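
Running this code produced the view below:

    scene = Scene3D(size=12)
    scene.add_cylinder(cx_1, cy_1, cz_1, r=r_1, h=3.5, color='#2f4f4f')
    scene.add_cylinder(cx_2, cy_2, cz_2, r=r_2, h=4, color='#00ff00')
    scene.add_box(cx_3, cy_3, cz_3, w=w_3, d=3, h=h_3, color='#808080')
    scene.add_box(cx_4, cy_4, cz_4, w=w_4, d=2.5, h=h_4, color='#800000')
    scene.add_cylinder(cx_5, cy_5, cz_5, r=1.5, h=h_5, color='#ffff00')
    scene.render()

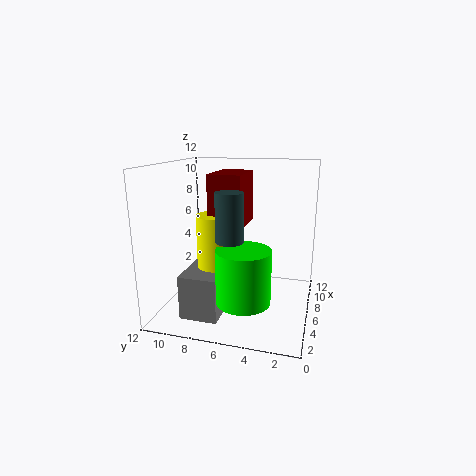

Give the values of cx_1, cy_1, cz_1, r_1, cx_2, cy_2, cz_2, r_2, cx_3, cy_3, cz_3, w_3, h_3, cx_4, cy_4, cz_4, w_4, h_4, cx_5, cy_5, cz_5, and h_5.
cx_1 = 2; cy_1 = 5.5; cz_1 = 7; r_1 = 1; cx_2 = 2; cy_2 = 4.5; cz_2 = 2.5; r_2 = 2; cx_3 = 1.5; cy_3 = 6.5; cz_3 = 0.5; w_3 = 4; h_3 = 3.5; cx_4 = 3; cy_4 = 5; cz_4 = 7.5; w_4 = 4; h_4 = 4; cx_5 = 3.5; cy_5 = 7; cz_5 = 4.5; h_5 = 4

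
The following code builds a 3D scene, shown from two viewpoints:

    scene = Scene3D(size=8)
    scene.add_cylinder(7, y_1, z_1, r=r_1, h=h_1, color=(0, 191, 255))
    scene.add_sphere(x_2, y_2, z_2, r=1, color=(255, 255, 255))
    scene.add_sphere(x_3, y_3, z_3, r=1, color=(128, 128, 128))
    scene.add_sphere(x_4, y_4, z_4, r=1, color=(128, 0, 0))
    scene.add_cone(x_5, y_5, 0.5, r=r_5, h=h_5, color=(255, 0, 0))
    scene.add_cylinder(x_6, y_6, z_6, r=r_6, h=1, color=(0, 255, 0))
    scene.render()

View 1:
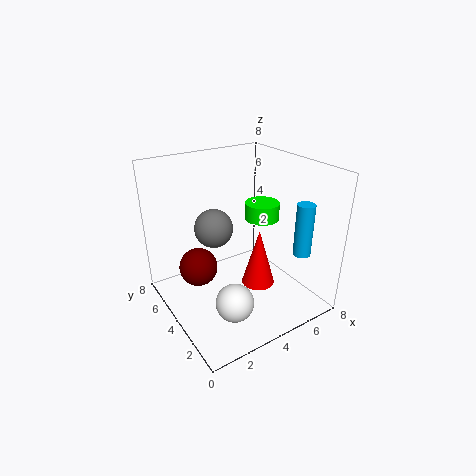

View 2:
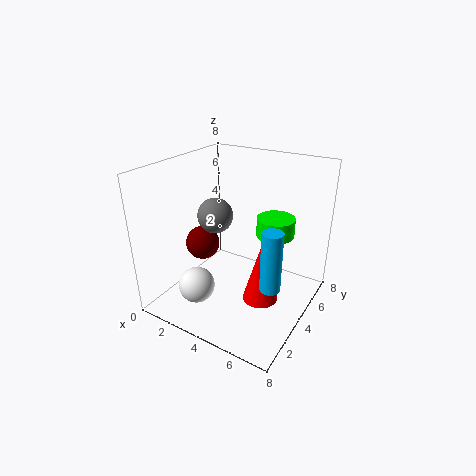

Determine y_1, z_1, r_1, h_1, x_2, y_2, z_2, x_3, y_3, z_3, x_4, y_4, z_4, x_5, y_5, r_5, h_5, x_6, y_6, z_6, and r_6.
y_1 = 2
z_1 = 3
r_1 = 0.5
h_1 = 3
x_2 = 2.5
y_2 = 2
z_2 = 1.5
x_3 = 2.5
y_3 = 4
z_3 = 5
x_4 = 1.5
y_4 = 4
z_4 = 3
x_5 = 5.5
y_5 = 4
r_5 = 1
h_5 = 3.5
x_6 = 6
y_6 = 4.5
z_6 = 4.5
r_6 = 1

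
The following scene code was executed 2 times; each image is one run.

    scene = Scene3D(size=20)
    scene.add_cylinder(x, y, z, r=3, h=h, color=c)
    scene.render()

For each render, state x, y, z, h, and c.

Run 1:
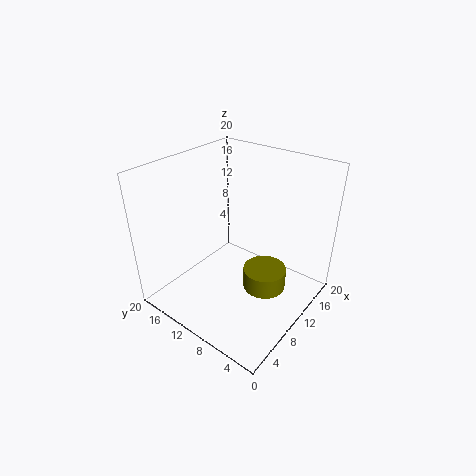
x = 11; y = 6; z = 3; h = 3; c = 'olive'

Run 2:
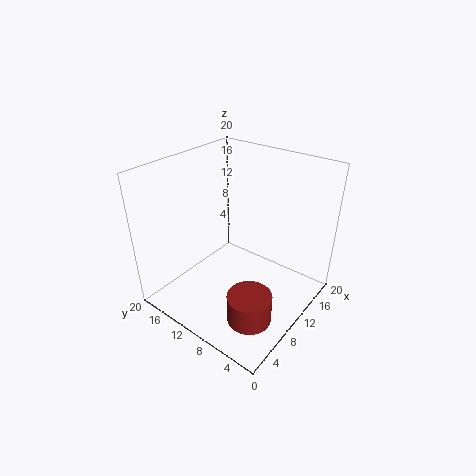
x = 6; y = 5; z = 1; h = 4; c = 'brown'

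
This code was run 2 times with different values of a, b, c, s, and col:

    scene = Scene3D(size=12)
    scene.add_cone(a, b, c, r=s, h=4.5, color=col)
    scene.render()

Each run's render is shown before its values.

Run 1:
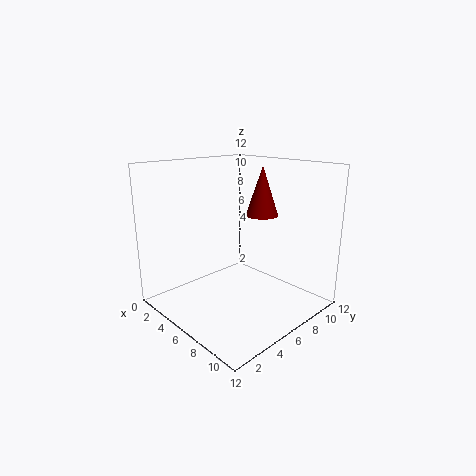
a = 5
b = 10
c = 7
s = 1.5
col = 'maroon'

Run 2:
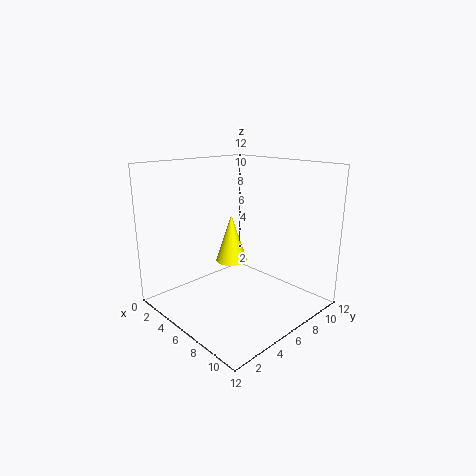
a = 3
b = 8
c = 2.5
s = 1.5
col = 'yellow'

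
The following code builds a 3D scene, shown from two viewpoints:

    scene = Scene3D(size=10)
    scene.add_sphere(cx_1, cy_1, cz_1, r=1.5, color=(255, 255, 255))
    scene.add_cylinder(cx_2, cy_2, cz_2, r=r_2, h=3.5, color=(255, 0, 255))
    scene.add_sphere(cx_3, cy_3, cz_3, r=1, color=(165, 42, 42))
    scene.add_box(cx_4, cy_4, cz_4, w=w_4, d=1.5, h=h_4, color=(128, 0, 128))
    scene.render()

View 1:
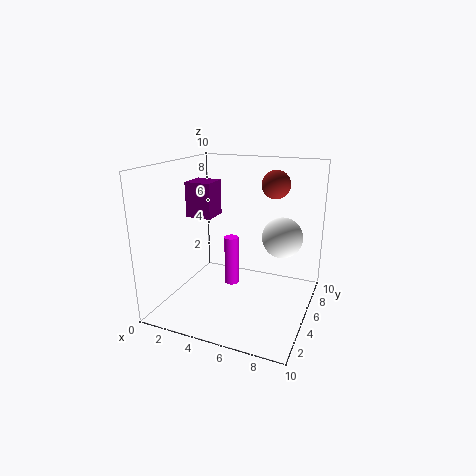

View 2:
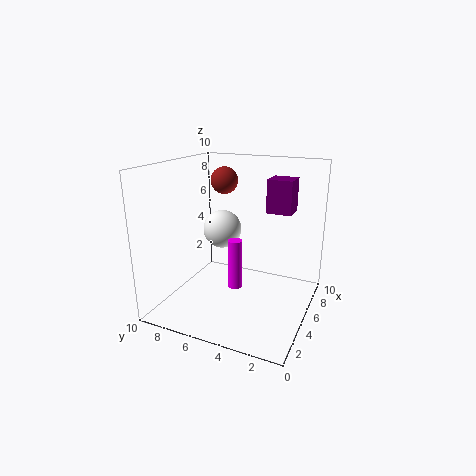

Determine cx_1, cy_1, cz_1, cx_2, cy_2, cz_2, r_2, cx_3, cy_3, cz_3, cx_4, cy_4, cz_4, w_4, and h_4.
cx_1 = 7.5, cy_1 = 7.5, cz_1 = 4.5, cx_2 = 4.5, cy_2 = 5, cz_2 = 1.5, r_2 = 0.5, cx_3 = 7, cy_3 = 7, cz_3 = 8.5, cx_4 = 3.5, cy_4 = 1, cz_4 = 7.5, w_4 = 1.5, h_4 = 2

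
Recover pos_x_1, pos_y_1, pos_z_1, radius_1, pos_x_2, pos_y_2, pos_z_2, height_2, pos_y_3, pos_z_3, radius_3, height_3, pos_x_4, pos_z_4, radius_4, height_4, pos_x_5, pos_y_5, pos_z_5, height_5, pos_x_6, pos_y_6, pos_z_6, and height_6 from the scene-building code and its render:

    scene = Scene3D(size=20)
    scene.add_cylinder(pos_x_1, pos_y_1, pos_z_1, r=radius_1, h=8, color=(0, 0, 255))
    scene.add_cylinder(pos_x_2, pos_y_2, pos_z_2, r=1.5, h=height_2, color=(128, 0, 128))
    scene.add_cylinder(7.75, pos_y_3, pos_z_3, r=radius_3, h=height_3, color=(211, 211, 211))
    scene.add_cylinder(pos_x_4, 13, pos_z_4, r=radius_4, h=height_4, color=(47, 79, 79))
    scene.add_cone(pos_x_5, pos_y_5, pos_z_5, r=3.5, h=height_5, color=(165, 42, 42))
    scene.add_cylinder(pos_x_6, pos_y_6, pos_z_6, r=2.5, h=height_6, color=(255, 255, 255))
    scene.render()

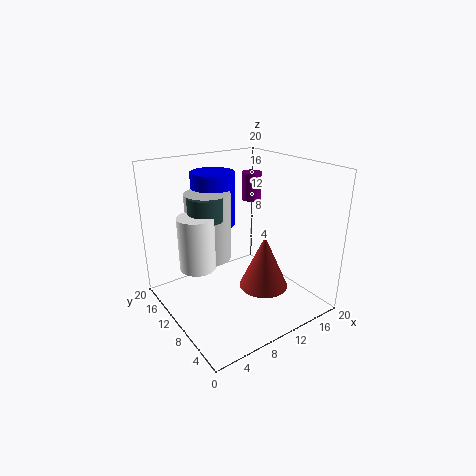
pos_x_1 = 10; pos_y_1 = 16.5; pos_z_1 = 10; radius_1 = 3.25; pos_x_2 = 16; pos_y_2 = 15; pos_z_2 = 13.25; height_2 = 4.25; pos_y_3 = 14.25; pos_z_3 = 6; radius_3 = 3.25; height_3 = 9.75; pos_x_4 = 6.75; pos_z_4 = 12.5; radius_4 = 2.5; height_4 = 3.25; pos_x_5 = 13; pos_y_5 = 7.75; pos_z_5 = 2.5; height_5 = 7.75; pos_x_6 = 4.75; pos_y_6 = 12.25; pos_z_6 = 6; height_6 = 7.5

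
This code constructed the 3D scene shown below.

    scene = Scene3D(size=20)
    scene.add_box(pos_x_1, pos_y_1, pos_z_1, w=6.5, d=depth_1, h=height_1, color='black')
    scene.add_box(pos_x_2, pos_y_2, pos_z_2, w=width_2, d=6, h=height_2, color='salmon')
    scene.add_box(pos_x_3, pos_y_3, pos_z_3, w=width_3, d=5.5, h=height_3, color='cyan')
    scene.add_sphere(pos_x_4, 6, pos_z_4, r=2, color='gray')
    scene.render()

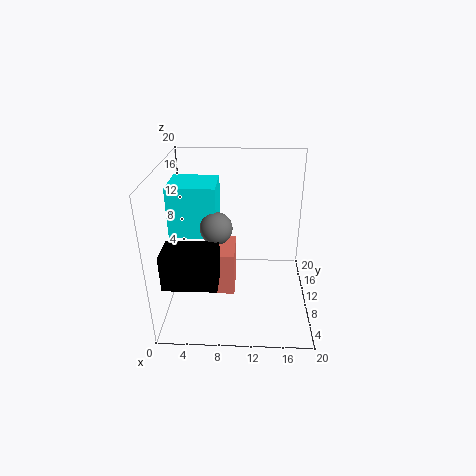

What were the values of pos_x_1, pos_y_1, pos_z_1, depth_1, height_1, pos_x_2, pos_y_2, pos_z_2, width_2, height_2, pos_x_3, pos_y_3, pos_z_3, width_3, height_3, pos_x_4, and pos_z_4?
pos_x_1 = 1.5; pos_y_1 = 0.5; pos_z_1 = 8; depth_1 = 4; height_1 = 4.5; pos_x_2 = 6; pos_y_2 = 9; pos_z_2 = 1; width_2 = 3.5; height_2 = 6.5; pos_x_3 = 1.5; pos_y_3 = 6; pos_z_3 = 12; width_3 = 6; height_3 = 6.5; pos_x_4 = 7.5; pos_z_4 = 13.5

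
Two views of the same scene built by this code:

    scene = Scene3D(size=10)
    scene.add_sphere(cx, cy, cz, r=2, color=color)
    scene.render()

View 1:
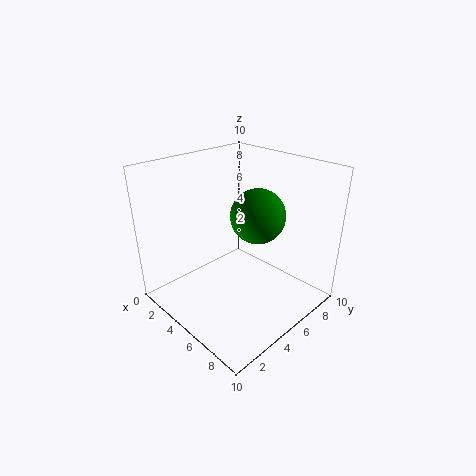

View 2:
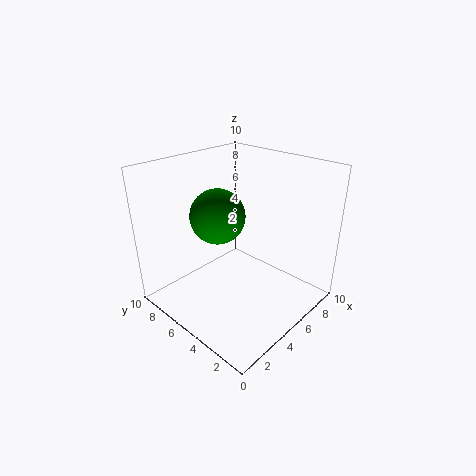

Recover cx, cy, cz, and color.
cx = 5; cy = 7; cz = 6; color = 'green'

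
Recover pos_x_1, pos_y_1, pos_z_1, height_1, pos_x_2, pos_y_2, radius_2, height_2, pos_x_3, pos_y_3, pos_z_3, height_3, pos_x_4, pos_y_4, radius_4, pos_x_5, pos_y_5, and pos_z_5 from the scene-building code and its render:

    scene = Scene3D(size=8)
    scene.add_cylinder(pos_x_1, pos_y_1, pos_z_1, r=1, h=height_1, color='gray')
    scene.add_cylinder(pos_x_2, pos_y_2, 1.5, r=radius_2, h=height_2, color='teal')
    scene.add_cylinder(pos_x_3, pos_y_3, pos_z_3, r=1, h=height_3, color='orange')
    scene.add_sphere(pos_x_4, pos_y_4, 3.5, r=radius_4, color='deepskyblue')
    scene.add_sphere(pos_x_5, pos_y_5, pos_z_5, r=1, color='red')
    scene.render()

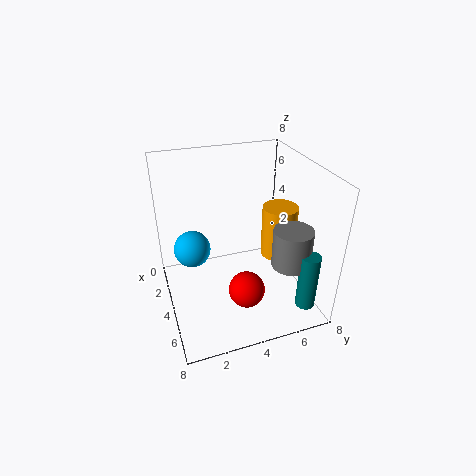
pos_x_1 = 6.5
pos_y_1 = 6
pos_z_1 = 3.5
height_1 = 2
pos_x_2 = 7.5
pos_y_2 = 6.5
radius_2 = 0.5
height_2 = 3
pos_x_3 = 4
pos_y_3 = 6.5
pos_z_3 = 2.5
height_3 = 3
pos_x_4 = 3.5
pos_y_4 = 1.5
radius_4 = 1
pos_x_5 = 5.5
pos_y_5 = 4
pos_z_5 = 1.5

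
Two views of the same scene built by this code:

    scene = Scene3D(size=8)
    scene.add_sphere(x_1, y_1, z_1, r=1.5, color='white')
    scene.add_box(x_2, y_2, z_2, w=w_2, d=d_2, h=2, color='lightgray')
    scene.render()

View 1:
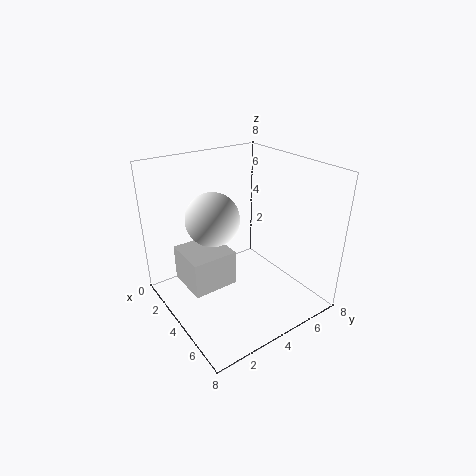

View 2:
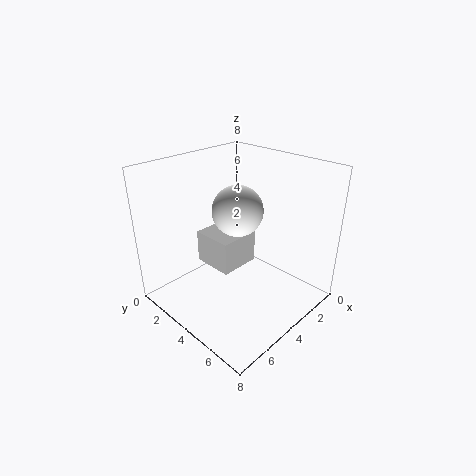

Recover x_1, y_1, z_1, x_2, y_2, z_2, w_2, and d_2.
x_1 = 3
y_1 = 3
z_1 = 5
x_2 = 2
y_2 = 1
z_2 = 1.5
w_2 = 2.5
d_2 = 2.5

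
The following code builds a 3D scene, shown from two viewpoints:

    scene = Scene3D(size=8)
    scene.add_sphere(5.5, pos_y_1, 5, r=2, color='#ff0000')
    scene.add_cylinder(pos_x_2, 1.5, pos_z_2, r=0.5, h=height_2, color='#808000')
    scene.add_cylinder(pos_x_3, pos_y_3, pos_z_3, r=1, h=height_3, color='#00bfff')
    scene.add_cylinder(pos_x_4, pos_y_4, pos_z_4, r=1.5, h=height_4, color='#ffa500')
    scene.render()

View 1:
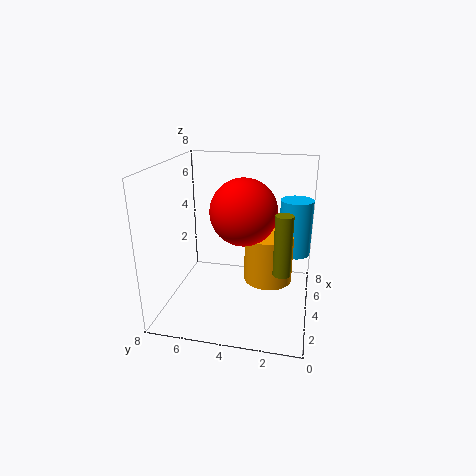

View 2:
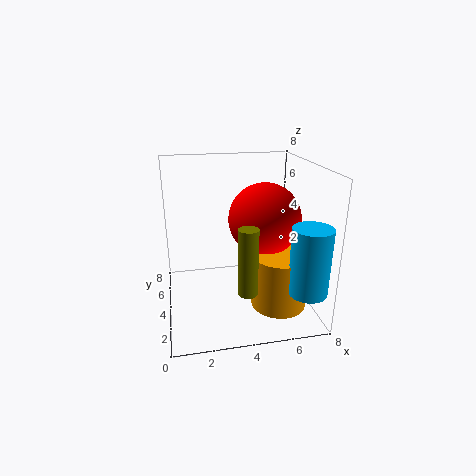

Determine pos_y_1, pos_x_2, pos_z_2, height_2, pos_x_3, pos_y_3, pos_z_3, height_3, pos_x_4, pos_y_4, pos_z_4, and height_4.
pos_y_1 = 4; pos_x_2 = 4; pos_z_2 = 2; height_2 = 3.5; pos_x_3 = 7; pos_y_3 = 1; pos_z_3 = 2; height_3 = 3.5; pos_x_4 = 6; pos_y_4 = 2.5; pos_z_4 = 0.5; height_4 = 3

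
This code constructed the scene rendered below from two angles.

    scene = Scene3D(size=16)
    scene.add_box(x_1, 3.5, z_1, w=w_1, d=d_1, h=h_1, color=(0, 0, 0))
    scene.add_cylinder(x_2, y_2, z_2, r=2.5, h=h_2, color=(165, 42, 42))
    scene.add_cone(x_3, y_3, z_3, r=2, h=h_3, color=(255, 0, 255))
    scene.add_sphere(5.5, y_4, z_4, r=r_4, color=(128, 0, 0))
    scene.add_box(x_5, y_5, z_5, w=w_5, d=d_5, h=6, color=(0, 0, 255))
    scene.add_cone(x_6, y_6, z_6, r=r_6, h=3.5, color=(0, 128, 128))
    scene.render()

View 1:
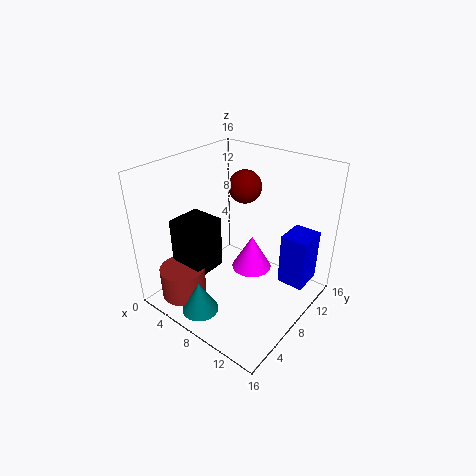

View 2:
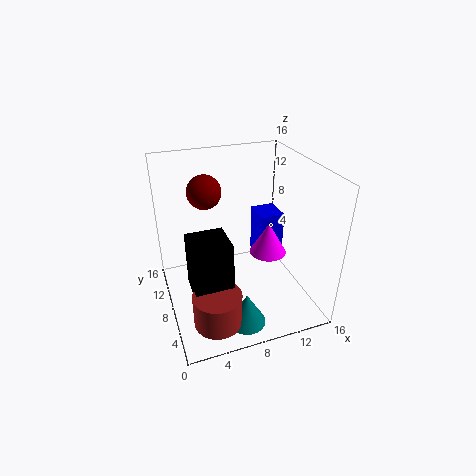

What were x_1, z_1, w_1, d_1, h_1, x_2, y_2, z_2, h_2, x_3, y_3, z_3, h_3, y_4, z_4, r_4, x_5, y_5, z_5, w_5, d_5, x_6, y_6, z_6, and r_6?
x_1 = 2; z_1 = 4; w_1 = 4; d_1 = 4; h_1 = 6; x_2 = 4; y_2 = 3; z_2 = 1.5; h_2 = 3.5; x_3 = 11; y_3 = 6.5; z_3 = 6.5; h_3 = 3.5; y_4 = 12.5; z_4 = 12; r_4 = 2; x_5 = 12; y_5 = 10.5; z_5 = 2.5; w_5 = 3; d_5 = 3.5; x_6 = 7; y_6 = 2.5; z_6 = 1; r_6 = 2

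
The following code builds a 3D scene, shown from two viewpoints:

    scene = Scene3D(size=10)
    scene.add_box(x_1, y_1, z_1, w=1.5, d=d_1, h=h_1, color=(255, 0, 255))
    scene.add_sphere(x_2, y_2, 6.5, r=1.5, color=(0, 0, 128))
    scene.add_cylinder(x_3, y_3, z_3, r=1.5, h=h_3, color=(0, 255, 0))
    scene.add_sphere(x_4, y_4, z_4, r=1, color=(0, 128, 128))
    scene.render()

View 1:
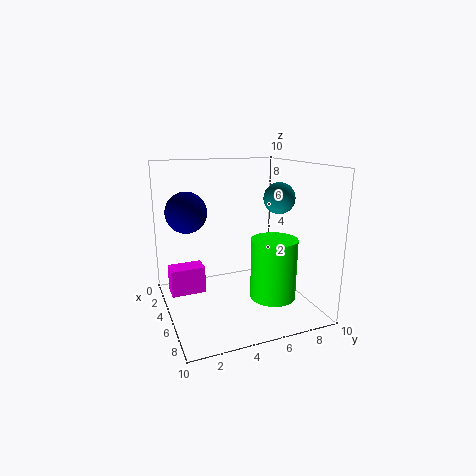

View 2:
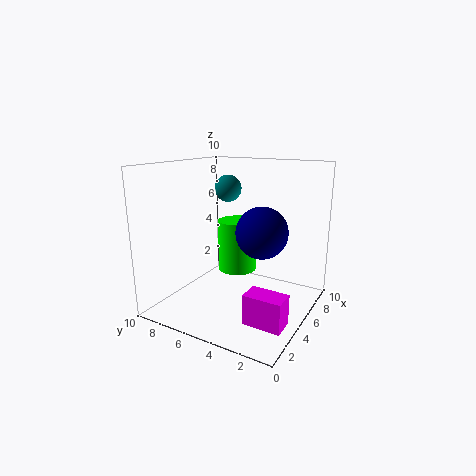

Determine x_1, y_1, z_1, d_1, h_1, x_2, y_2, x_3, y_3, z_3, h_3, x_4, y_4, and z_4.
x_1 = 2
y_1 = 0.5
z_1 = 0.5
d_1 = 2.5
h_1 = 2
x_2 = 2.5
y_2 = 2
x_3 = 7.5
y_3 = 6.5
z_3 = 1.5
h_3 = 4
x_4 = 7
y_4 = 7
z_4 = 8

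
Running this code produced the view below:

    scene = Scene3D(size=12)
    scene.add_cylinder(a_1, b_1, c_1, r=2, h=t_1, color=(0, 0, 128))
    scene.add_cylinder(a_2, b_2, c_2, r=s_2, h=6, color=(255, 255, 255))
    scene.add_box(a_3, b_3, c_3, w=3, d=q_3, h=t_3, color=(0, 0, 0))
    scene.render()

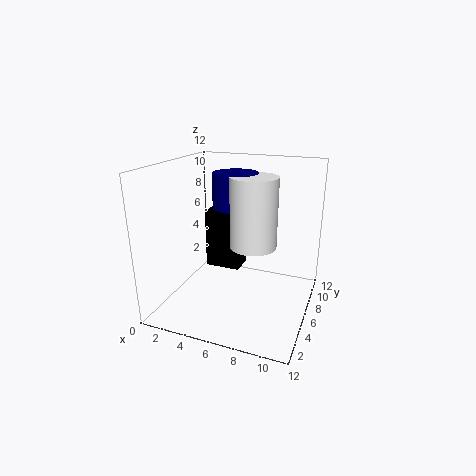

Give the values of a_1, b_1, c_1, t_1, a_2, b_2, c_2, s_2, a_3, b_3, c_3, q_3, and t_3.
a_1 = 5
b_1 = 8
c_1 = 7
t_1 = 4
a_2 = 7
b_2 = 7
c_2 = 5
s_2 = 2
a_3 = 3
b_3 = 6
c_3 = 3
q_3 = 2
t_3 = 5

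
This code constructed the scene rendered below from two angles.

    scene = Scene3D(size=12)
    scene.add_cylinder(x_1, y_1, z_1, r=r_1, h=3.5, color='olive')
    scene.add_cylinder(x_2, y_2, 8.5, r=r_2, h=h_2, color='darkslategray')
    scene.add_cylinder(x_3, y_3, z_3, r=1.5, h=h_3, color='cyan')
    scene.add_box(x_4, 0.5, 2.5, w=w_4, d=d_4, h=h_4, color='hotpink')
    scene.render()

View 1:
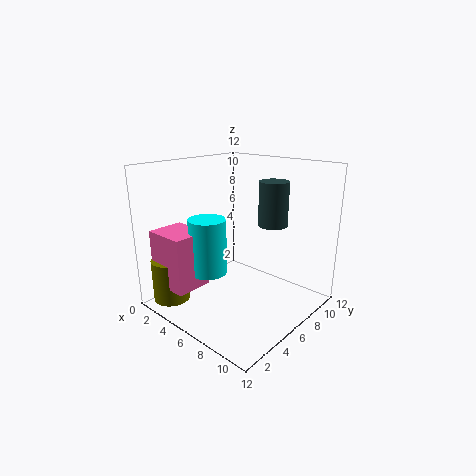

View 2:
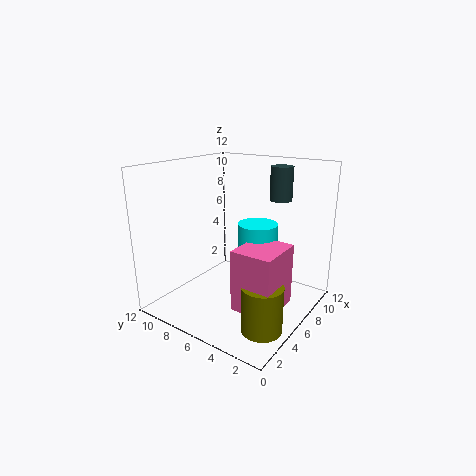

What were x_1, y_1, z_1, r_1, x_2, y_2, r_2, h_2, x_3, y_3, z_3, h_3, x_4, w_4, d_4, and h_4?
x_1 = 2.5
y_1 = 1.5
z_1 = 1
r_1 = 1.5
x_2 = 10.5
y_2 = 4.5
r_2 = 1
h_2 = 3
x_3 = 5
y_3 = 3.5
z_3 = 3.5
h_3 = 4.5
x_4 = 1.5
w_4 = 3.5
d_4 = 3
h_4 = 4.5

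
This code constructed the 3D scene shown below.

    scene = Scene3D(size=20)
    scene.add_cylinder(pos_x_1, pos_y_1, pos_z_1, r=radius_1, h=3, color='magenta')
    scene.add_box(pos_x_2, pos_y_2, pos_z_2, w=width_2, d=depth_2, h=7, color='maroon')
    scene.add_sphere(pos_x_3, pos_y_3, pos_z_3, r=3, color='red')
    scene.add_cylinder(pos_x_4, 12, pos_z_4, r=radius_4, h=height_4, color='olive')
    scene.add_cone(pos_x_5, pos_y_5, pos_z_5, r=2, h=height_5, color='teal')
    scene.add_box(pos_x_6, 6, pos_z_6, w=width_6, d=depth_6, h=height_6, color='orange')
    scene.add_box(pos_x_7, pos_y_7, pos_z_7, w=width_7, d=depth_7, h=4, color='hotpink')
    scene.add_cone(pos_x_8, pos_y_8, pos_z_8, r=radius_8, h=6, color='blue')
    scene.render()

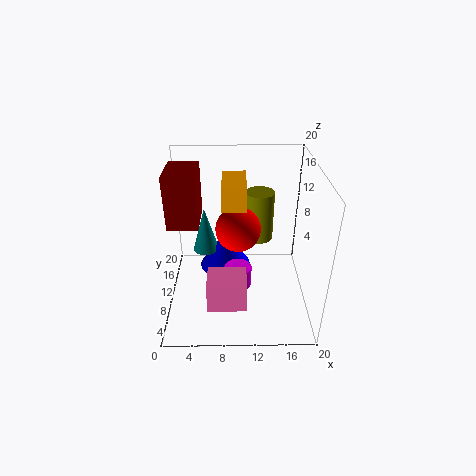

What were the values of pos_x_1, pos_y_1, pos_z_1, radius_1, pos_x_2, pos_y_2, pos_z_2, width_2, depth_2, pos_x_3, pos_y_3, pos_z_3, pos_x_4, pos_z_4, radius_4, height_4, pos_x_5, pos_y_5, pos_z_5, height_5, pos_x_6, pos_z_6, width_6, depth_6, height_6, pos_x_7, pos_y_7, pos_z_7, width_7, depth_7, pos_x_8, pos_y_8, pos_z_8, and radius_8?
pos_x_1 = 10; pos_y_1 = 10; pos_z_1 = 2; radius_1 = 2; pos_x_2 = 1; pos_y_2 = 7; pos_z_2 = 13; width_2 = 4; depth_2 = 6; pos_x_3 = 10; pos_y_3 = 9; pos_z_3 = 12; pos_x_4 = 13; pos_z_4 = 9; radius_4 = 2; height_4 = 7; pos_x_5 = 5; pos_y_5 = 15; pos_z_5 = 5; height_5 = 7; pos_x_6 = 8; pos_z_6 = 16; width_6 = 3; depth_6 = 6; height_6 = 3; pos_x_7 = 6; pos_y_7 = 2; pos_z_7 = 4; width_7 = 5; depth_7 = 4; pos_x_8 = 8; pos_y_8 = 15; pos_z_8 = 2; radius_8 = 4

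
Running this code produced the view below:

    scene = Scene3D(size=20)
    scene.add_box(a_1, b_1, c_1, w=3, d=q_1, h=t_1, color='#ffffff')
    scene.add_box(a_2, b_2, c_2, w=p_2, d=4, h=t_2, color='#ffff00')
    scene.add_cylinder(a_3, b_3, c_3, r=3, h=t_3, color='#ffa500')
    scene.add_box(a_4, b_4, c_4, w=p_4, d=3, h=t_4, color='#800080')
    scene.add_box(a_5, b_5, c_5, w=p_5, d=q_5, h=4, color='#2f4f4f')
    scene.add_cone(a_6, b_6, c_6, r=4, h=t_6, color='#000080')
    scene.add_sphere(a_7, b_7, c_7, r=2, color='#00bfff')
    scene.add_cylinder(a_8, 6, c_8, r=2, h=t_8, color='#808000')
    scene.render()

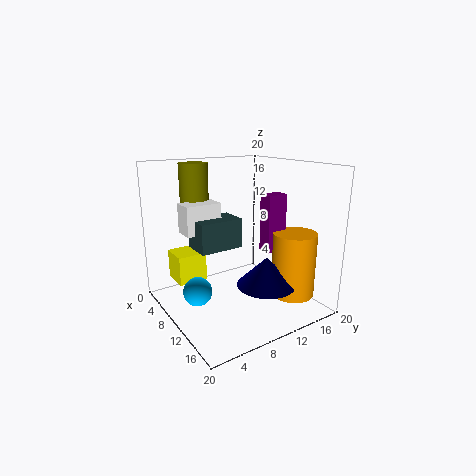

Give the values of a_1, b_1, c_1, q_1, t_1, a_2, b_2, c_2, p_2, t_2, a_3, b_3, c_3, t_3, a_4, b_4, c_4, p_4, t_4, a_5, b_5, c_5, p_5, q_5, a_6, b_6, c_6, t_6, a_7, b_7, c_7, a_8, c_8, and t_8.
a_1 = 6; b_1 = 3; c_1 = 11; q_1 = 5; t_1 = 4; a_2 = 4; b_2 = 2; c_2 = 4; p_2 = 4; t_2 = 4; a_3 = 15; b_3 = 16; c_3 = 2; t_3 = 9; a_4 = 11; b_4 = 13; c_4 = 8; p_4 = 2; t_4 = 8; a_5 = 7; b_5 = 4; c_5 = 9; p_5 = 4; q_5 = 6; a_6 = 14; b_6 = 12; c_6 = 4; t_6 = 4; a_7 = 9; b_7 = 4; c_7 = 3; a_8 = 5; c_8 = 13; t_8 = 7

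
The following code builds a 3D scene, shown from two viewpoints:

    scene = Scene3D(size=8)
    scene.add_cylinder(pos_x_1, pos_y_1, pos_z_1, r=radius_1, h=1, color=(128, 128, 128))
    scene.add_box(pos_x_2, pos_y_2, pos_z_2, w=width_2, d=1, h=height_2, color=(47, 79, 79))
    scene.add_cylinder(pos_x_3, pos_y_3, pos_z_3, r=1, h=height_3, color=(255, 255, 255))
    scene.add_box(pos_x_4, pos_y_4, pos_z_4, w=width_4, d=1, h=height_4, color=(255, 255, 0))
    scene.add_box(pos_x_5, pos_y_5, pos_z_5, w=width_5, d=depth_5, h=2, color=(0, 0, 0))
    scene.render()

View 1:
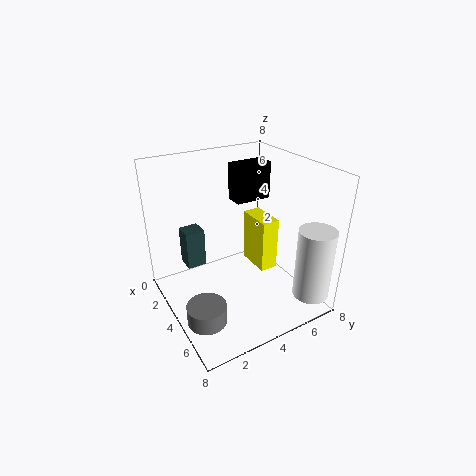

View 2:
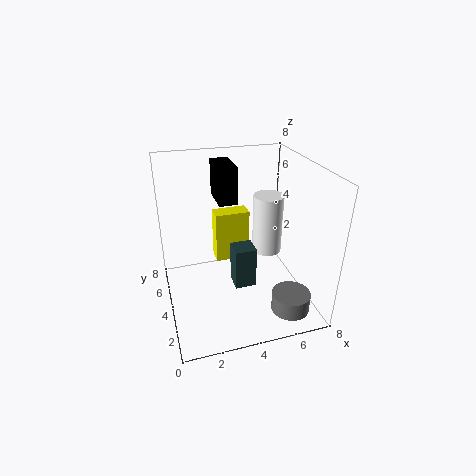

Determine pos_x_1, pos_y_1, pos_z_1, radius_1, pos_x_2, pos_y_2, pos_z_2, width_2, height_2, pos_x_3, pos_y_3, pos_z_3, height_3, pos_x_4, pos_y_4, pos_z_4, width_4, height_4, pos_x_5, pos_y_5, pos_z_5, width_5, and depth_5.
pos_x_1 = 6
pos_y_1 = 1
pos_z_1 = 1
radius_1 = 1
pos_x_2 = 3
pos_y_2 = 1
pos_z_2 = 3
width_2 = 1
height_2 = 2
pos_x_3 = 7
pos_y_3 = 7
pos_z_3 = 1
height_3 = 4
pos_x_4 = 3
pos_y_4 = 5
pos_z_4 = 2
width_4 = 2
height_4 = 3
pos_x_5 = 3
pos_y_5 = 4
pos_z_5 = 6
width_5 = 1
depth_5 = 2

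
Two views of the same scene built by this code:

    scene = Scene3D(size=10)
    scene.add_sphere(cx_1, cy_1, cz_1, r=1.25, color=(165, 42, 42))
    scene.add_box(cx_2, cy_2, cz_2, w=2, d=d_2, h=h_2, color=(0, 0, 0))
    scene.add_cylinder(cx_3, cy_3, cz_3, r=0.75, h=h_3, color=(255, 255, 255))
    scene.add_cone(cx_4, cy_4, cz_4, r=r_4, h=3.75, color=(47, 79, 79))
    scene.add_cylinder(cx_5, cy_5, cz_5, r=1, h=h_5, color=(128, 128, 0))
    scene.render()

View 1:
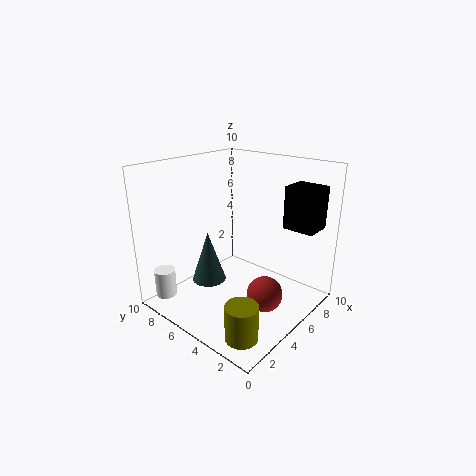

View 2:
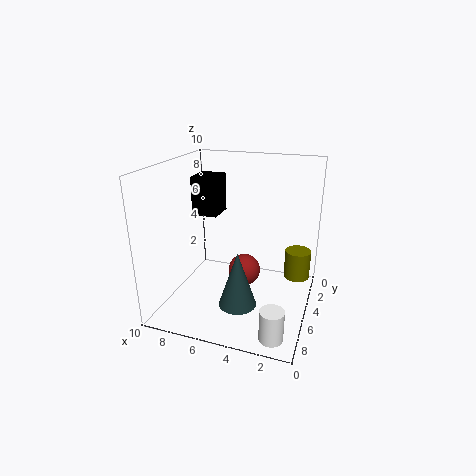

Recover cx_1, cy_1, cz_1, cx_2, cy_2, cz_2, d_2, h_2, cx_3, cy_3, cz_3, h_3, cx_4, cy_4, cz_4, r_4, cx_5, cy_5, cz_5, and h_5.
cx_1 = 5.25
cy_1 = 2.75
cz_1 = 1.25
cx_2 = 7.5
cy_2 = 0.75
cz_2 = 5.5
d_2 = 2.25
h_2 = 3
cx_3 = 1.5
cy_3 = 9
cz_3 = 0.5
h_3 = 2
cx_4 = 4.25
cy_4 = 7.25
cz_4 = 1.25
r_4 = 1.25
cx_5 = 1.25
cy_5 = 1.5
cz_5 = 0.75
h_5 = 2.25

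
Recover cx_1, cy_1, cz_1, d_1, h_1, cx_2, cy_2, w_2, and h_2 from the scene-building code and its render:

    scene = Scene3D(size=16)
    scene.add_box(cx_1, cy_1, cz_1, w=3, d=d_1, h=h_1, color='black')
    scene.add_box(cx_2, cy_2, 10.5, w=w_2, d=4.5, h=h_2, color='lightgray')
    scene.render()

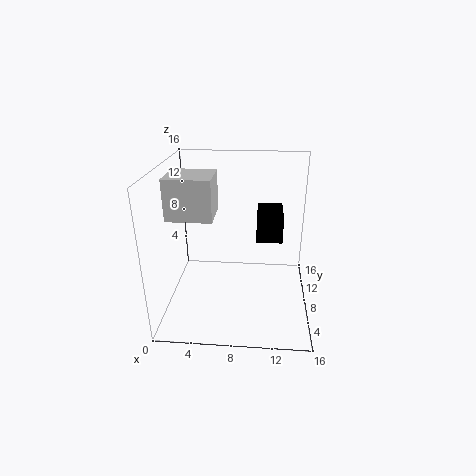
cx_1 = 10, cy_1 = 9, cz_1 = 7, d_1 = 5, h_1 = 3, cx_2 = 0.5, cy_2 = 6, w_2 = 5, h_2 = 4.5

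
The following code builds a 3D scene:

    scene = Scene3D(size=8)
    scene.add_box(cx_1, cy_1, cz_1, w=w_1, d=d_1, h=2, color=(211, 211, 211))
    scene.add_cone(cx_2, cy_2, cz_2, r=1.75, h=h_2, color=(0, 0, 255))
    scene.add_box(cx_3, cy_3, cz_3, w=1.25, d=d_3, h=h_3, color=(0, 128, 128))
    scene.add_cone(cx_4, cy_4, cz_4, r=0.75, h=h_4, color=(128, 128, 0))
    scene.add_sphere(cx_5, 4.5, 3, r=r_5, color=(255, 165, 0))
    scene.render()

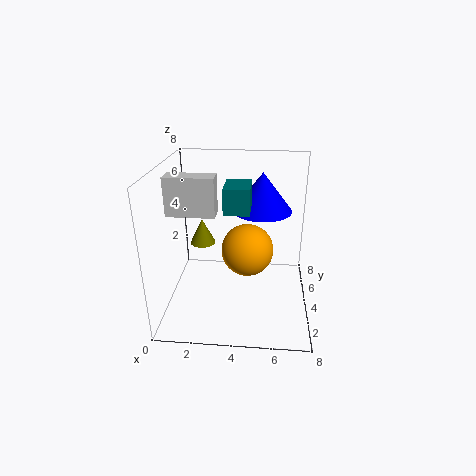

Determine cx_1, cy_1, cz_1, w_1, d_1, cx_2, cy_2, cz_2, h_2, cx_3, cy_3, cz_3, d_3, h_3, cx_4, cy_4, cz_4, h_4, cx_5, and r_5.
cx_1 = 0.5, cy_1 = 2.5, cz_1 = 5.75, w_1 = 2.5, d_1 = 1, cx_2 = 5.25, cy_2 = 5.75, cz_2 = 5, h_2 = 2.25, cx_3 = 3.5, cy_3 = 1.75, cz_3 = 6.25, d_3 = 1.75, h_3 = 1.25, cx_4 = 1.75, cy_4 = 5.25, cz_4 = 3, h_4 = 1.5, cx_5 = 4.5, r_5 = 1.5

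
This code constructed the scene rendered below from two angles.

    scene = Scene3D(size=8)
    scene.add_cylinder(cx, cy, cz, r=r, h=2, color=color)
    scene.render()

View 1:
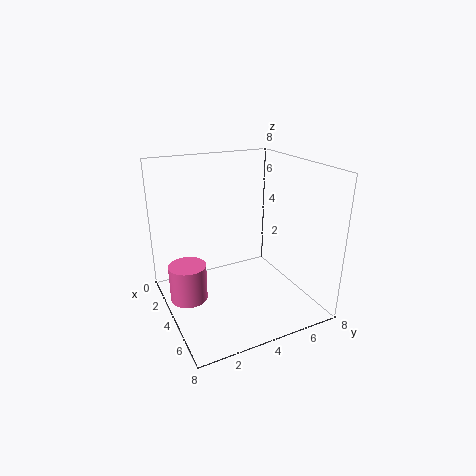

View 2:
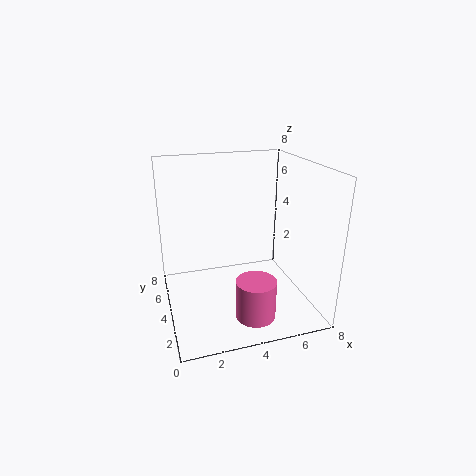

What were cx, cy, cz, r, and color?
cx = 4; cy = 1; cz = 1; r = 1; color = 'hotpink'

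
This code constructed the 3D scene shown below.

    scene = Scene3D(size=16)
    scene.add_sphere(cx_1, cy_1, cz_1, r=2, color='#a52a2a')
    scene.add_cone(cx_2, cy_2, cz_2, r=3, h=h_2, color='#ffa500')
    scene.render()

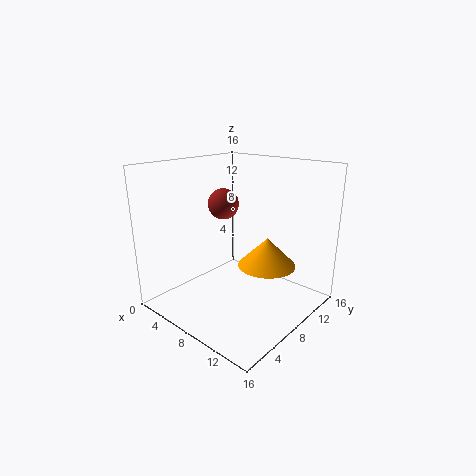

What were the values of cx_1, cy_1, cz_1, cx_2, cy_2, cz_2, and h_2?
cx_1 = 2
cy_1 = 12
cz_1 = 10
cx_2 = 12
cy_2 = 8
cz_2 = 6
h_2 = 3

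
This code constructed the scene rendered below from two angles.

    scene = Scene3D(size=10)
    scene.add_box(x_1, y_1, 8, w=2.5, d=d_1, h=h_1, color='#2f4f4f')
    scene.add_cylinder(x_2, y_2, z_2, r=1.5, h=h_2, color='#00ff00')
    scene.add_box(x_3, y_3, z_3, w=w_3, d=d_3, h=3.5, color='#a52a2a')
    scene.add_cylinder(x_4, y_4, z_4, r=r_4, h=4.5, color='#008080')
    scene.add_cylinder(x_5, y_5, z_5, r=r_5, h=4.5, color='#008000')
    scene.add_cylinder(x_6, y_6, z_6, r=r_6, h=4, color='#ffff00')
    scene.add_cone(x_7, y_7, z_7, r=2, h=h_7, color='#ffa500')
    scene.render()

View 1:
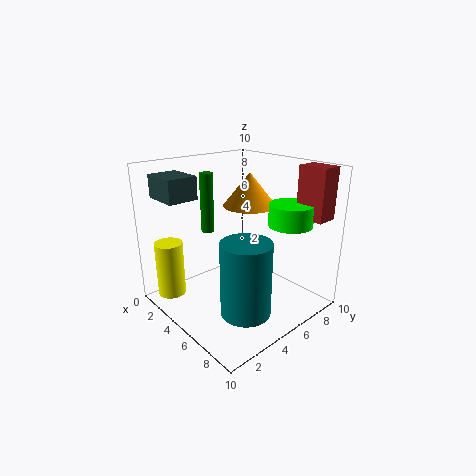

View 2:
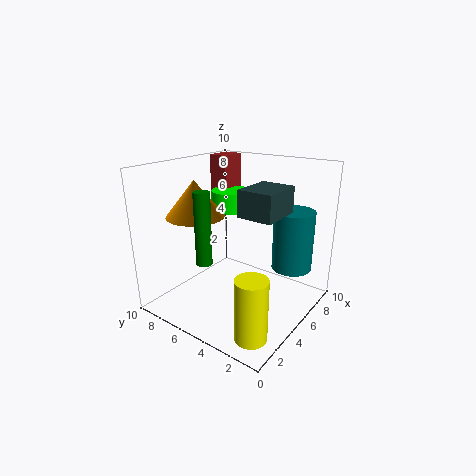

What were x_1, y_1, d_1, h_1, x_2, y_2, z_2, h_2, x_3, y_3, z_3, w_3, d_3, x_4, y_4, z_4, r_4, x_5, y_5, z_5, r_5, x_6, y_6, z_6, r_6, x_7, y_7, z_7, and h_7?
x_1 = 1.5; y_1 = 0.5; d_1 = 2; h_1 = 1.5; x_2 = 7.5; y_2 = 7.5; z_2 = 6; h_2 = 1.5; x_3 = 7.5; y_3 = 8; z_3 = 6.5; w_3 = 2; d_3 = 1.5; x_4 = 8.5; y_4 = 2.5; z_4 = 2; r_4 = 1.5; x_5 = 1.5; y_5 = 5; z_5 = 4.5; r_5 = 0.5; x_6 = 1.5; y_6 = 1.5; z_6 = 0.5; r_6 = 1; x_7 = 3.5; y_7 = 7.5; z_7 = 6.5; h_7 = 2.5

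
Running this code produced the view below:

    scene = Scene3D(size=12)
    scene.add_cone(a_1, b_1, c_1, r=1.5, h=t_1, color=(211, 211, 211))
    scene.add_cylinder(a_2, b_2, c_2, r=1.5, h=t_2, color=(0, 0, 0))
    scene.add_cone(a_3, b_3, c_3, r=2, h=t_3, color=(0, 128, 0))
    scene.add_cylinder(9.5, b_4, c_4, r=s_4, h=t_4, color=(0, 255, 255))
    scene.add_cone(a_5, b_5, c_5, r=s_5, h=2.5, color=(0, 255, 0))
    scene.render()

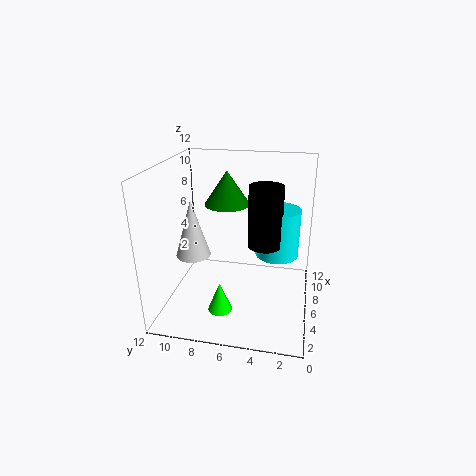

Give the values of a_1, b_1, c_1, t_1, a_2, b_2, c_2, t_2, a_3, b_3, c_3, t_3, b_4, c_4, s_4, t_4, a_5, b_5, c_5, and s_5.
a_1 = 6
b_1 = 10
c_1 = 4
t_1 = 5
a_2 = 8
b_2 = 4
c_2 = 4.5
t_2 = 5.5
a_3 = 8.5
b_3 = 7.5
c_3 = 8
t_3 = 3
b_4 = 3
c_4 = 3
s_4 = 2
t_4 = 4.5
a_5 = 3.5
b_5 = 7
c_5 = 0.5
s_5 = 1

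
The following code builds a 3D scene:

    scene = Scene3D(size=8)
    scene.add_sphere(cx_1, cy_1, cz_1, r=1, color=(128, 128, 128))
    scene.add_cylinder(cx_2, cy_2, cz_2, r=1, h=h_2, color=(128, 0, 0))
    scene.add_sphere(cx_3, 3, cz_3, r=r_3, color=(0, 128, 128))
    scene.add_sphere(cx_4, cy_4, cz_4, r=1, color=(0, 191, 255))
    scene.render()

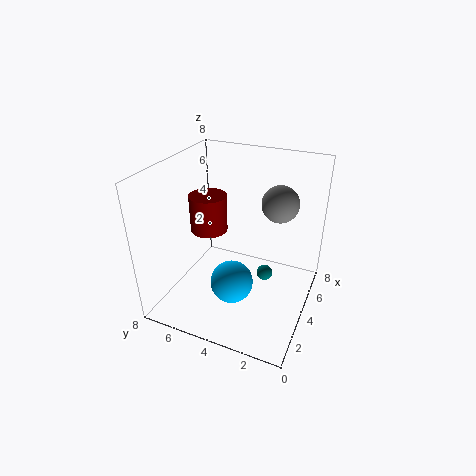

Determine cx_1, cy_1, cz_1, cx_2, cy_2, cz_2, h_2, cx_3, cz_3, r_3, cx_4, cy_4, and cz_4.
cx_1 = 5; cy_1 = 2; cz_1 = 6; cx_2 = 3.5; cy_2 = 5.5; cz_2 = 4.5; h_2 = 2; cx_3 = 6; cz_3 = 0.5; r_3 = 0.5; cx_4 = 1; cy_4 = 3; cz_4 = 3.5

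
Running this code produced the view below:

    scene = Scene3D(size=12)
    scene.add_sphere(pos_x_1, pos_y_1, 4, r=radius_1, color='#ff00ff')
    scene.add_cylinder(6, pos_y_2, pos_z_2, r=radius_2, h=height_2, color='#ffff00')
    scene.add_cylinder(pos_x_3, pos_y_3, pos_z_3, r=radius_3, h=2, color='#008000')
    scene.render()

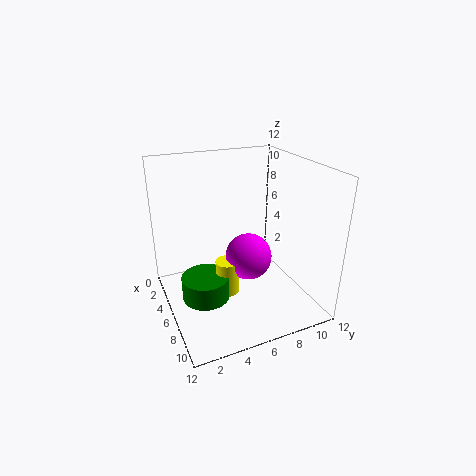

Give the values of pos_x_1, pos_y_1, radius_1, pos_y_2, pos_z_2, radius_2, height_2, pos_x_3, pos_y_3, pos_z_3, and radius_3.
pos_x_1 = 6
pos_y_1 = 7
radius_1 = 2
pos_y_2 = 5
pos_z_2 = 1
radius_2 = 1
height_2 = 3
pos_x_3 = 6
pos_y_3 = 3
pos_z_3 = 1
radius_3 = 2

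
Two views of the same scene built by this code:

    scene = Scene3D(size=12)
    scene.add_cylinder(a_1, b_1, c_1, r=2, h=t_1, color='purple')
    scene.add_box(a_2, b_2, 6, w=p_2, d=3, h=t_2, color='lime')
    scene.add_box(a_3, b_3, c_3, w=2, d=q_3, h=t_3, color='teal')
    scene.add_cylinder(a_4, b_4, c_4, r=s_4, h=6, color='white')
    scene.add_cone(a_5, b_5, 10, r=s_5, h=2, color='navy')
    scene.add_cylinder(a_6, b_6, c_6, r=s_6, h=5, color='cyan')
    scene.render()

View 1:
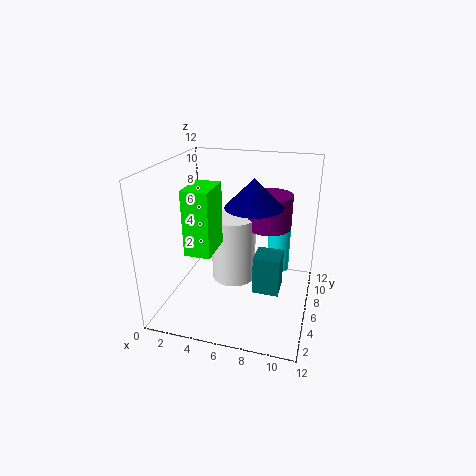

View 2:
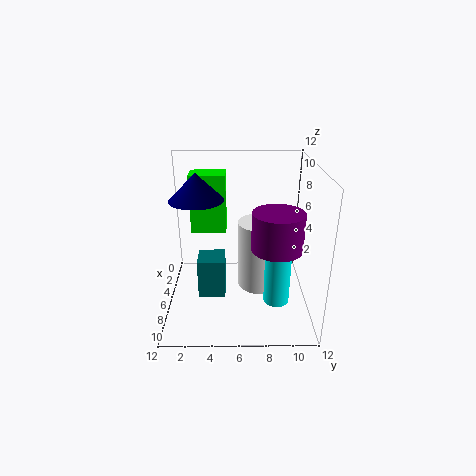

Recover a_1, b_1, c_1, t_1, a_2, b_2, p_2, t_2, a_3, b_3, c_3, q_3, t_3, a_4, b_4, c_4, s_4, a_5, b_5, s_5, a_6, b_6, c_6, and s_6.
a_1 = 8
b_1 = 9
c_1 = 6
t_1 = 3
a_2 = 3
b_2 = 2
p_2 = 2
t_2 = 5
a_3 = 8
b_3 = 3
c_3 = 3
q_3 = 2
t_3 = 3
a_4 = 5
b_4 = 8
c_4 = 1
s_4 = 2
a_5 = 8
b_5 = 3
s_5 = 2
a_6 = 9
b_6 = 9
c_6 = 2
s_6 = 1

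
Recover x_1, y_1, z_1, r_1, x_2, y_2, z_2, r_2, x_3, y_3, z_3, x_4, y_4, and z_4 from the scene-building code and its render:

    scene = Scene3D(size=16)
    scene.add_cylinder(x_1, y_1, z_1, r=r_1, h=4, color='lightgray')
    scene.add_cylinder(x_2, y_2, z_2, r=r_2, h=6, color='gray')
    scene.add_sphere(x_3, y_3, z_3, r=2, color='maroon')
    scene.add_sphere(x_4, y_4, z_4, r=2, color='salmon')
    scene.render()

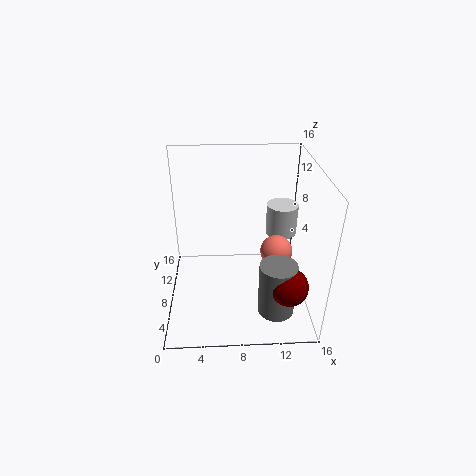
x_1 = 14
y_1 = 14
z_1 = 5
r_1 = 2
x_2 = 12
y_2 = 4
z_2 = 1
r_2 = 2
x_3 = 13
y_3 = 3
z_3 = 5
x_4 = 13
y_4 = 11
z_4 = 4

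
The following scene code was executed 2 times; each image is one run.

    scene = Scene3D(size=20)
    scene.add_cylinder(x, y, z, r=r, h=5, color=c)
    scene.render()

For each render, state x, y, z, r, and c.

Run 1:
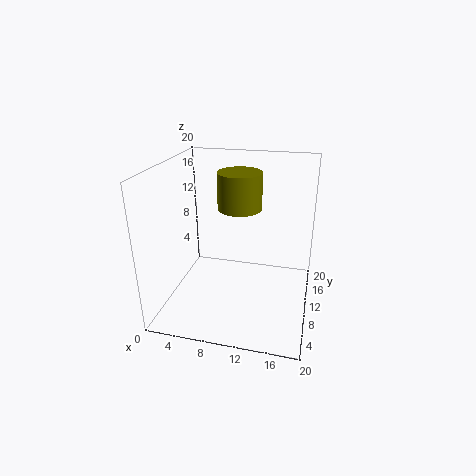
x = 10, y = 11, z = 14, r = 3, c = 'olive'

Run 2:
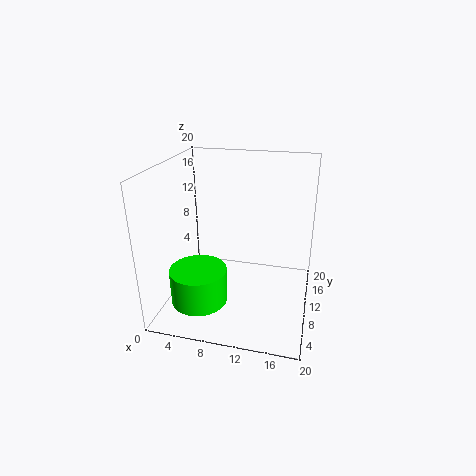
x = 5, y = 7, z = 1, r = 4, c = 'lime'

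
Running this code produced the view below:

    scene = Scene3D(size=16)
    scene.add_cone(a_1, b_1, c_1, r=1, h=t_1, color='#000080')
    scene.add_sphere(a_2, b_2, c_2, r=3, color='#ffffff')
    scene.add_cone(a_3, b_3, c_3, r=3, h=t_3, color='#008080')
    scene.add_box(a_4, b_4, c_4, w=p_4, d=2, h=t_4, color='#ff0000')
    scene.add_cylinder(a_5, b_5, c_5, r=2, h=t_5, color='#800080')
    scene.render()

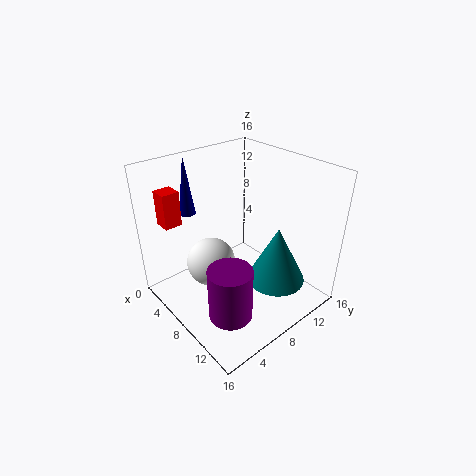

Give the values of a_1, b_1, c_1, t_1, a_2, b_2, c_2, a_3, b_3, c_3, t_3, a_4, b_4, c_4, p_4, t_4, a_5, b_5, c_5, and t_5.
a_1 = 1; b_1 = 6; c_1 = 9; t_1 = 7; a_2 = 4; b_2 = 7; c_2 = 3; a_3 = 13; b_3 = 9; c_3 = 5; t_3 = 6; a_4 = 1; b_4 = 2; c_4 = 9; p_4 = 2; t_4 = 4; a_5 = 14; b_5 = 2; c_5 = 5; t_5 = 5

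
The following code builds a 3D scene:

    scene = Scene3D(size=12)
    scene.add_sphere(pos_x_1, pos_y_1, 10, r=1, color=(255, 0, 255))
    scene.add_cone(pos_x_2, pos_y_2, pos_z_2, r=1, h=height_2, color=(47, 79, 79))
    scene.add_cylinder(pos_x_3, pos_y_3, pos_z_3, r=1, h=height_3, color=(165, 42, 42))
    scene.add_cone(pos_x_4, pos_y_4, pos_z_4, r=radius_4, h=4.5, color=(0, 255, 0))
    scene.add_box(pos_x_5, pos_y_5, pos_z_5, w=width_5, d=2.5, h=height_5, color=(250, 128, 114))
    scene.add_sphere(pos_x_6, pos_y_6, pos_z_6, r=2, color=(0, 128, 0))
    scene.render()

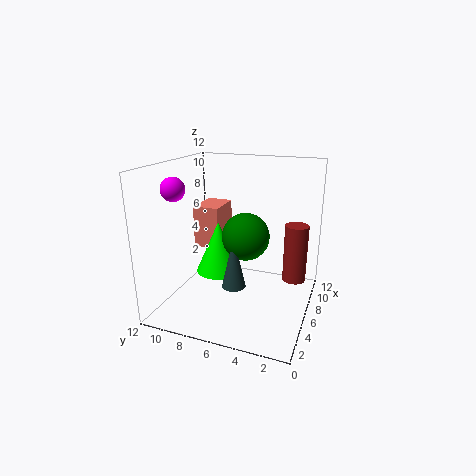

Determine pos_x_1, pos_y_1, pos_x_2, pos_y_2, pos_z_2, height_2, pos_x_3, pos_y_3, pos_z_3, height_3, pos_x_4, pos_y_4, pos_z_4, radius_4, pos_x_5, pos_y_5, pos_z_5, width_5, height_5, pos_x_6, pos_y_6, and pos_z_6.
pos_x_1 = 4.5; pos_y_1 = 11; pos_x_2 = 5; pos_y_2 = 6; pos_z_2 = 2; height_2 = 4.5; pos_x_3 = 8; pos_y_3 = 1.5; pos_z_3 = 2; height_3 = 5; pos_x_4 = 6.5; pos_y_4 = 8; pos_z_4 = 2.5; radius_4 = 2; pos_x_5 = 8.5; pos_y_5 = 9; pos_z_5 = 3.5; width_5 = 3.5; height_5 = 4; pos_x_6 = 6.5; pos_y_6 = 5.5; pos_z_6 = 6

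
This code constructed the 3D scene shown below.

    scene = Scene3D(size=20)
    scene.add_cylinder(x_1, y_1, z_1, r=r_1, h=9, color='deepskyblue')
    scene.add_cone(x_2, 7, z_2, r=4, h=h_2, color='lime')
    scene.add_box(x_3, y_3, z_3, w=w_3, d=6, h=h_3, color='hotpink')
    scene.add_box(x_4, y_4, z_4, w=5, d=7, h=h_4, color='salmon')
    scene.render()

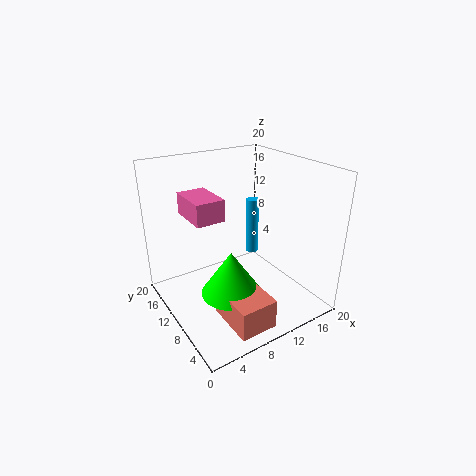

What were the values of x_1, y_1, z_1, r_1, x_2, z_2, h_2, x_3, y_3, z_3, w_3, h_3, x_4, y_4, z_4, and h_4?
x_1 = 16, y_1 = 15, z_1 = 4, r_1 = 1, x_2 = 7, z_2 = 4, h_2 = 6, x_3 = 4, y_3 = 10, z_3 = 13, w_3 = 4, h_3 = 3, x_4 = 5, y_4 = 1, z_4 = 1, h_4 = 4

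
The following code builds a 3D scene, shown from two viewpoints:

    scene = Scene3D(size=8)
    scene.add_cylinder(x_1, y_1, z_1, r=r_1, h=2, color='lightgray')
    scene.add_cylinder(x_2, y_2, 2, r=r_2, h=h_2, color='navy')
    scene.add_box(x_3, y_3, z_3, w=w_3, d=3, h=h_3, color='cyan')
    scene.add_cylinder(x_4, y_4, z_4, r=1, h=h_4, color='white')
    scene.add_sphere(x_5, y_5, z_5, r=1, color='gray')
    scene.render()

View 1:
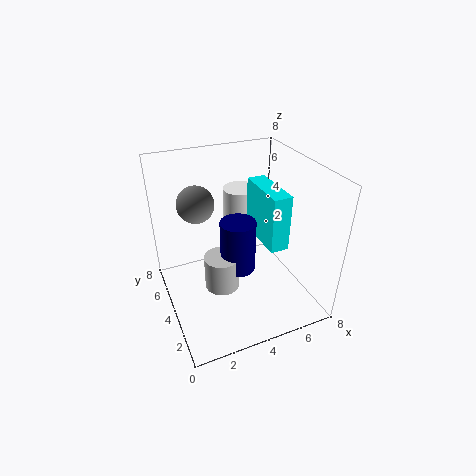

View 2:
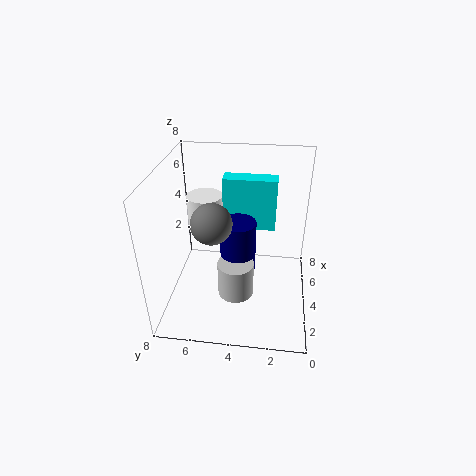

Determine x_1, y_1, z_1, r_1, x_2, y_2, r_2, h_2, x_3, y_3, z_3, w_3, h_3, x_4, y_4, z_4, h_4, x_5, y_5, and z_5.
x_1 = 3
y_1 = 4
z_1 = 1
r_1 = 1
x_2 = 4
y_2 = 4
r_2 = 1
h_2 = 3
x_3 = 5
y_3 = 2
z_3 = 4
w_3 = 1
h_3 = 3
x_4 = 5
y_4 = 6
z_4 = 4
h_4 = 2
x_5 = 2
y_5 = 5
z_5 = 6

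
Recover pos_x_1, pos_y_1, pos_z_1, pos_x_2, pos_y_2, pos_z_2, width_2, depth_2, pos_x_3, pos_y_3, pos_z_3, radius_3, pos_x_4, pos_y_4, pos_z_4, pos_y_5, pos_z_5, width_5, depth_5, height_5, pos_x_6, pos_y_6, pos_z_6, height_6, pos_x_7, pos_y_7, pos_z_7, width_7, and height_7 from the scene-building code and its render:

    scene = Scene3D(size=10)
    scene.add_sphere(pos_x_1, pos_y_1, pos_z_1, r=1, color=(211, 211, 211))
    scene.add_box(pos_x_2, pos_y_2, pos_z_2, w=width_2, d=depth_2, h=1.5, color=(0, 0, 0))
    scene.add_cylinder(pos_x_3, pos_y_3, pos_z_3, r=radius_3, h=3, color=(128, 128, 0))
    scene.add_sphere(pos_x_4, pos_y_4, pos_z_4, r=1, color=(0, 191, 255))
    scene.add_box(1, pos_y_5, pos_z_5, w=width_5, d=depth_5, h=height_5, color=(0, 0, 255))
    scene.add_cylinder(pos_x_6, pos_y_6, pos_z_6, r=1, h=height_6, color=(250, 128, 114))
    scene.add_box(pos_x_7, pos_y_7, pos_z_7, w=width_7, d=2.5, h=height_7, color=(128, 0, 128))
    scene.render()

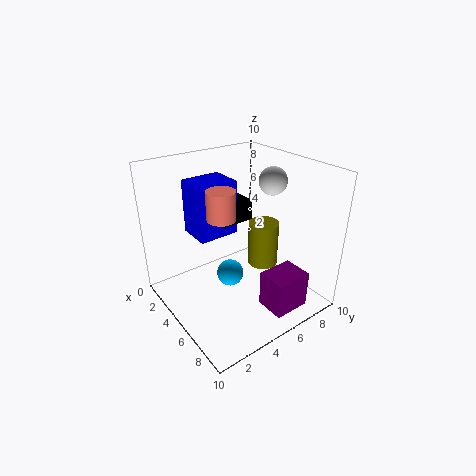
pos_x_1 = 5, pos_y_1 = 8, pos_z_1 = 8.5, pos_x_2 = 2, pos_y_2 = 4.5, pos_z_2 = 5.5, width_2 = 2, depth_2 = 2.5, pos_x_3 = 6.5, pos_y_3 = 6, pos_z_3 = 3.5, radius_3 = 1, pos_x_4 = 4, pos_y_4 = 5, pos_z_4 = 1.5, pos_y_5 = 3, pos_z_5 = 4.5, width_5 = 2.5, depth_5 = 3, height_5 = 4, pos_x_6 = 4.5, pos_y_6 = 4, pos_z_6 = 6.5, height_6 = 2, pos_x_7 = 7.5, pos_y_7 = 5, pos_z_7 = 1, width_7 = 2, height_7 = 2.5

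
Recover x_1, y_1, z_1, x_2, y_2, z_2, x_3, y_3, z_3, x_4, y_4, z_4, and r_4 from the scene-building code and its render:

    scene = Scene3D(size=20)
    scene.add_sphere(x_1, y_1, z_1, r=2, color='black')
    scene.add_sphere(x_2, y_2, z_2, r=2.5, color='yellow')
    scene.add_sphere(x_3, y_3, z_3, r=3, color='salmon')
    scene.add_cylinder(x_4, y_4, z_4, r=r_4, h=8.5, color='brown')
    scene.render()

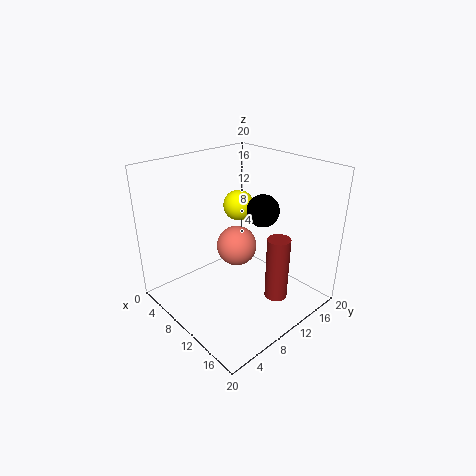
x_1 = 14.5, y_1 = 10, z_1 = 15.5, x_2 = 3, y_2 = 16.5, z_2 = 11, x_3 = 7.5, y_3 = 12, z_3 = 7, x_4 = 16.5, y_4 = 11, z_4 = 3.5, r_4 = 1.5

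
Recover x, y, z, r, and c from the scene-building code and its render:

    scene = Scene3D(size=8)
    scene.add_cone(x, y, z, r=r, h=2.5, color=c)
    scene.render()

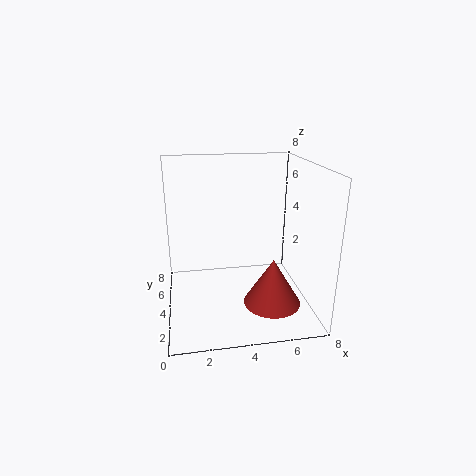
x = 5.5; y = 2; z = 1; r = 1.5; c = 'brown'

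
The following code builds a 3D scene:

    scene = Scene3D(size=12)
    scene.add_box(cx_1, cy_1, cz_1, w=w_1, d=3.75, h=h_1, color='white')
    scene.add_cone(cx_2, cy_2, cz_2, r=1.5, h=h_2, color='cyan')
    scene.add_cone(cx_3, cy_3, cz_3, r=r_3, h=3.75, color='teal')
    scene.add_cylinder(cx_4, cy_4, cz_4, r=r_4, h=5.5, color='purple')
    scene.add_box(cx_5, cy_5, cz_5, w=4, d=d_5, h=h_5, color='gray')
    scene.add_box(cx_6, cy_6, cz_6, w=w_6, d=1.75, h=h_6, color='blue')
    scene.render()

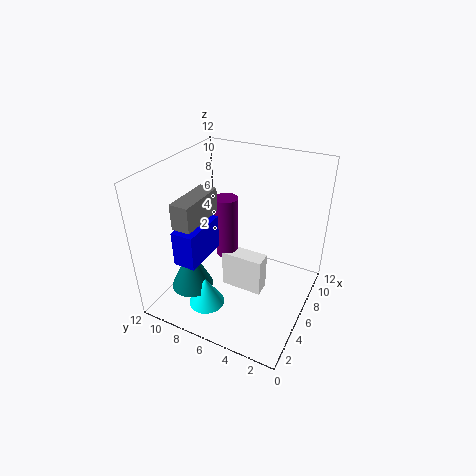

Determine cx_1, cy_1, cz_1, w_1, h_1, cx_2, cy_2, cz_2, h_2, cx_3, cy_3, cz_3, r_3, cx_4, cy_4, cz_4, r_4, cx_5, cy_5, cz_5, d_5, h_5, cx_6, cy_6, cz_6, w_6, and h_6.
cx_1 = 6.25; cy_1 = 4; cz_1 = 0.25; w_1 = 1.5; h_1 = 3.5; cx_2 = 3; cy_2 = 7.5; cz_2 = 0.75; h_2 = 2.5; cx_3 = 3.25; cy_3 = 9; cz_3 = 2; r_3 = 1.75; cx_4 = 7.25; cy_4 = 7.75; cz_4 = 3.25; r_4 = 1; cx_5 = 1.75; cy_5 = 7.75; cz_5 = 8.25; d_5 = 1.5; h_5 = 2; cx_6 = 1.25; cy_6 = 7.25; cz_6 = 5.5; w_6 = 3.75; h_6 = 2.75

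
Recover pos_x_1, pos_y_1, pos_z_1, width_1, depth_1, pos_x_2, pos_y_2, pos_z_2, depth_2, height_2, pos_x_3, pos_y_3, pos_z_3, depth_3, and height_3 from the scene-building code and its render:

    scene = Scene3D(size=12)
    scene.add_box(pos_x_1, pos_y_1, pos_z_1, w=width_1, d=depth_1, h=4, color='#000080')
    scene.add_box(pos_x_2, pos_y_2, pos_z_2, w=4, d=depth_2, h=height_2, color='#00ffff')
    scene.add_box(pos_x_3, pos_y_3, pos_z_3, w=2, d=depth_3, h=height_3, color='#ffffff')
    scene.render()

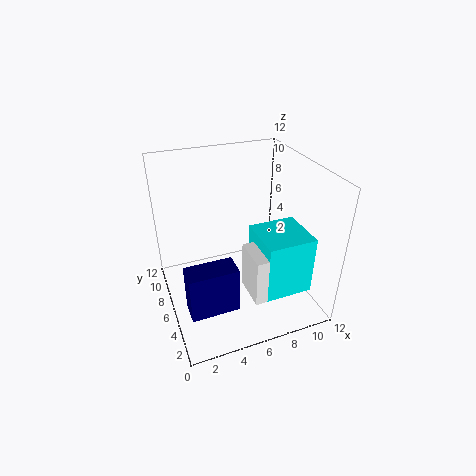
pos_x_1 = 1; pos_y_1 = 3; pos_z_1 = 1; width_1 = 4; depth_1 = 2; pos_x_2 = 7; pos_y_2 = 2; pos_z_2 = 2; depth_2 = 4; height_2 = 5; pos_x_3 = 6; pos_y_3 = 2; pos_z_3 = 2; depth_3 = 3; height_3 = 4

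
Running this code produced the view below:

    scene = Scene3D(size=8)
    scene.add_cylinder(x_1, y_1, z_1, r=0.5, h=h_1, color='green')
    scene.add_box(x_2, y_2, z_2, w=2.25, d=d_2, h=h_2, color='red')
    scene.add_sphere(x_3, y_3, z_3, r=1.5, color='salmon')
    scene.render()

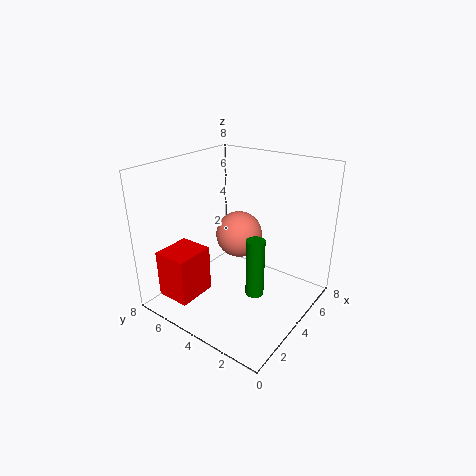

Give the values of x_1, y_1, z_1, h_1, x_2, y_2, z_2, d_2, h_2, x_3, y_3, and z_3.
x_1 = 3.5, y_1 = 2.5, z_1 = 1.25, h_1 = 3.25, x_2 = 1, y_2 = 5.5, z_2 = 0.5, d_2 = 2, h_2 = 2.75, x_3 = 6.5, y_3 = 5.75, z_3 = 2.75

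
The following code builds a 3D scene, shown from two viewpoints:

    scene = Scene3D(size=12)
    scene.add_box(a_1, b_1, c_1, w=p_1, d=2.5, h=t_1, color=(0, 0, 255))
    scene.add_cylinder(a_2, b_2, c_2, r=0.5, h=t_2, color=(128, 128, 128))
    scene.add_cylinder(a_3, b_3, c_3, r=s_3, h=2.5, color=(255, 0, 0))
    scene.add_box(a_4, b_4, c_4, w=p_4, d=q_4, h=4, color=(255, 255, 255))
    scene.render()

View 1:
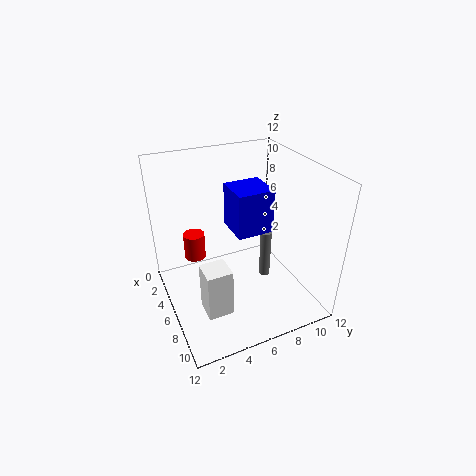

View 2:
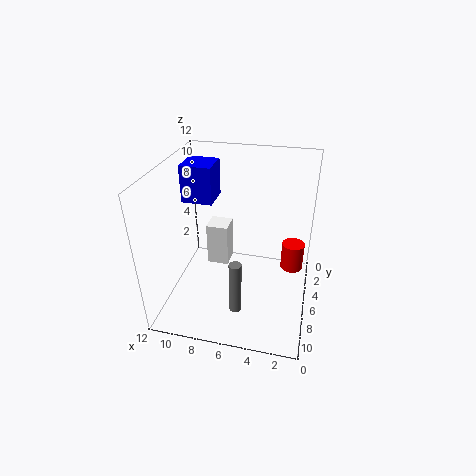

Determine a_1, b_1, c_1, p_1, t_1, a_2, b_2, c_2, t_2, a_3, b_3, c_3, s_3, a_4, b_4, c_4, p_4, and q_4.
a_1 = 8, b_1 = 4, c_1 = 9, p_1 = 2.5, t_1 = 3, a_2 = 5.5, b_2 = 9, c_2 = 1, t_2 = 4.5, a_3 = 1.5, b_3 = 3.5, c_3 = 2, s_3 = 1, a_4 = 7.5, b_4 = 2, c_4 = 1.5, p_4 = 2, q_4 = 2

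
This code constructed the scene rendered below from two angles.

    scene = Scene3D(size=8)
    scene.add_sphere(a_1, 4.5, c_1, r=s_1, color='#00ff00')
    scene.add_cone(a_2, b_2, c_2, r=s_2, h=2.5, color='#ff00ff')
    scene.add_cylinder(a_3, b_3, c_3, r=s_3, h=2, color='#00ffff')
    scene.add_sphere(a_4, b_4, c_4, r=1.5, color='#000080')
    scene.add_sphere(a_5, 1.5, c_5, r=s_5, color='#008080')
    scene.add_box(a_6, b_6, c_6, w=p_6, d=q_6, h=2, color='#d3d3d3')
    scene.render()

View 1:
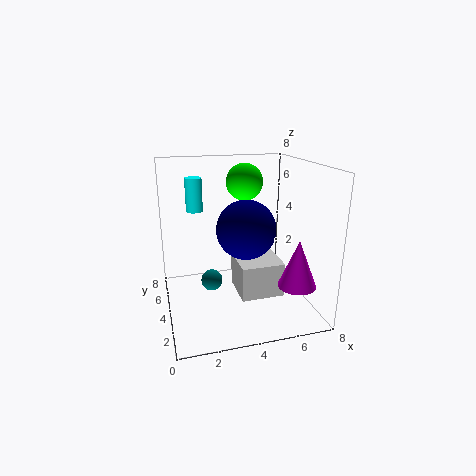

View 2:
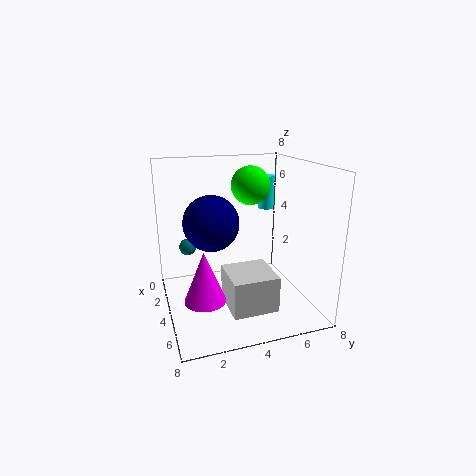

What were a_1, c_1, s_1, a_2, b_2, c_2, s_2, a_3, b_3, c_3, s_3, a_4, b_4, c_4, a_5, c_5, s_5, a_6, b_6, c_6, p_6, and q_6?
a_1 = 4.5; c_1 = 7; s_1 = 1; a_2 = 6.5; b_2 = 1.5; c_2 = 2; s_2 = 1; a_3 = 2; b_3 = 6.5; c_3 = 5; s_3 = 0.5; a_4 = 4; b_4 = 2.5; c_4 = 5; a_5 = 2; c_5 = 3; s_5 = 0.5; a_6 = 4; b_6 = 3; c_6 = 0.5; p_6 = 2.5; q_6 = 2.5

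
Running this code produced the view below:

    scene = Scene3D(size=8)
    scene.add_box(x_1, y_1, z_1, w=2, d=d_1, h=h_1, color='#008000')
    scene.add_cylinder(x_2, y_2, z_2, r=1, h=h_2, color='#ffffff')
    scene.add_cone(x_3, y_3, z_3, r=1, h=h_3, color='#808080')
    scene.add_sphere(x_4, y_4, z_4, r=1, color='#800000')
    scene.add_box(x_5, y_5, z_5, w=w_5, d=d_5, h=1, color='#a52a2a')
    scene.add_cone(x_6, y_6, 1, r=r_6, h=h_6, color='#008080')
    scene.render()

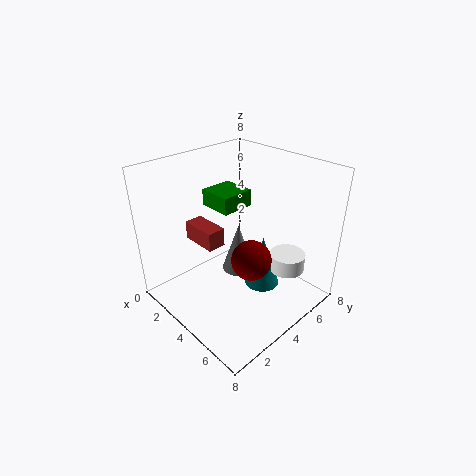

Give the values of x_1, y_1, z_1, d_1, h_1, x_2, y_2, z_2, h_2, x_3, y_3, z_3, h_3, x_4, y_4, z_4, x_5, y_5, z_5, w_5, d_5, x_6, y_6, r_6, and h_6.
x_1 = 1; y_1 = 4; z_1 = 5; d_1 = 2; h_1 = 1; x_2 = 6; y_2 = 6; z_2 = 2; h_2 = 1; x_3 = 3; y_3 = 5; z_3 = 1; h_3 = 3; x_4 = 6; y_4 = 3; z_4 = 4; x_5 = 2; y_5 = 2; z_5 = 4; w_5 = 2; d_5 = 1; x_6 = 5; y_6 = 5; r_6 = 1; h_6 = 3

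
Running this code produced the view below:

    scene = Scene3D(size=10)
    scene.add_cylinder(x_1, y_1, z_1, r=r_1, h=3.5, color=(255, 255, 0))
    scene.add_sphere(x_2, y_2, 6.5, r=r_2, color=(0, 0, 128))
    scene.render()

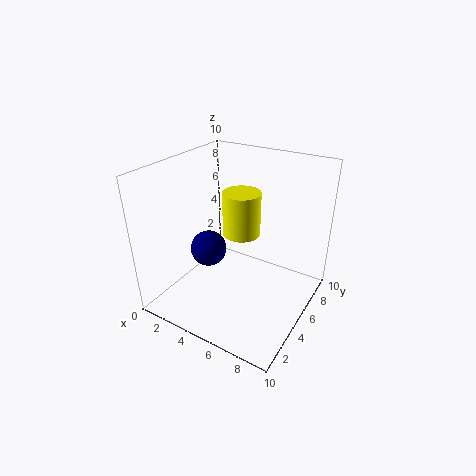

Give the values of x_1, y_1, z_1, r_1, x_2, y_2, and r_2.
x_1 = 3.5
y_1 = 8
z_1 = 3.5
r_1 = 1.5
x_2 = 5.5
y_2 = 1
r_2 = 1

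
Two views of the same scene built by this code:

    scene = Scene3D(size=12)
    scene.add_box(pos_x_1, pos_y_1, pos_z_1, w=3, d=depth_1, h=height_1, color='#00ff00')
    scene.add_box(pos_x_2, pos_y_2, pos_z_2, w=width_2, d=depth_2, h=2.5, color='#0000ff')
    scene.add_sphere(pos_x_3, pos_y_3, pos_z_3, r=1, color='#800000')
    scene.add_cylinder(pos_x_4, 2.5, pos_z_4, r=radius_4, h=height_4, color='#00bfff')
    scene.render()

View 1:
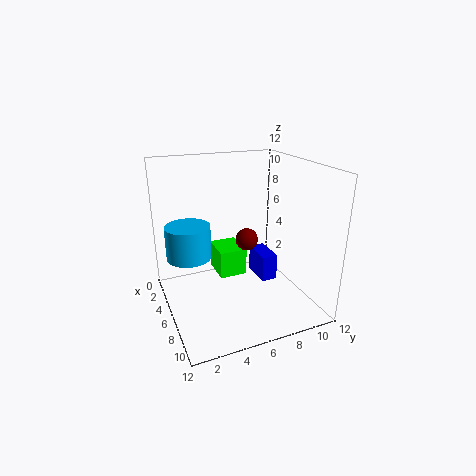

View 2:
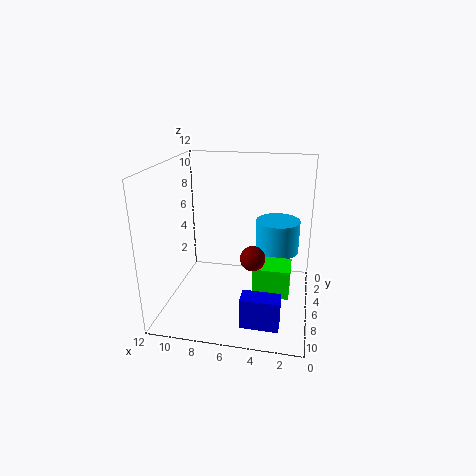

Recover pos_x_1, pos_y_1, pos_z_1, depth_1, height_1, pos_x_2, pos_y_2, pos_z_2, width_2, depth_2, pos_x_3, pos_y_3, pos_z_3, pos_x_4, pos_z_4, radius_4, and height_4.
pos_x_1 = 1.5, pos_y_1 = 5, pos_z_1 = 1.5, depth_1 = 2.5, height_1 = 2.5, pos_x_2 = 2, pos_y_2 = 9, pos_z_2 = 0.5, width_2 = 3, depth_2 = 1.5, pos_x_3 = 4.5, pos_y_3 = 7.5, pos_z_3 = 5, pos_x_4 = 3, pos_z_4 = 3.5, radius_4 = 2, height_4 = 3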